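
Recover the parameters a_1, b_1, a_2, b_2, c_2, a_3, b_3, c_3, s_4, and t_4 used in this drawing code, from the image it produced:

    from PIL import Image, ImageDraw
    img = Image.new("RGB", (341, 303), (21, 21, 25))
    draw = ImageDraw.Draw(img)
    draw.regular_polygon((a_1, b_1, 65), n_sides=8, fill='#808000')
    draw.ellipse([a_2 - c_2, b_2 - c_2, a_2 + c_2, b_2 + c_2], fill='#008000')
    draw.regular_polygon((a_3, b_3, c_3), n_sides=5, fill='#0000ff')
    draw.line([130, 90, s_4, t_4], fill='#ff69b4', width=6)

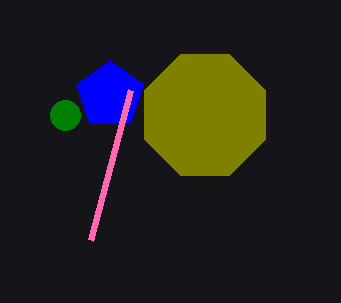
a_1 = 205, b_1 = 115, a_2 = 65, b_2 = 115, c_2 = 15, a_3 = 110, b_3 = 95, c_3 = 35, s_4 = 90, t_4 = 240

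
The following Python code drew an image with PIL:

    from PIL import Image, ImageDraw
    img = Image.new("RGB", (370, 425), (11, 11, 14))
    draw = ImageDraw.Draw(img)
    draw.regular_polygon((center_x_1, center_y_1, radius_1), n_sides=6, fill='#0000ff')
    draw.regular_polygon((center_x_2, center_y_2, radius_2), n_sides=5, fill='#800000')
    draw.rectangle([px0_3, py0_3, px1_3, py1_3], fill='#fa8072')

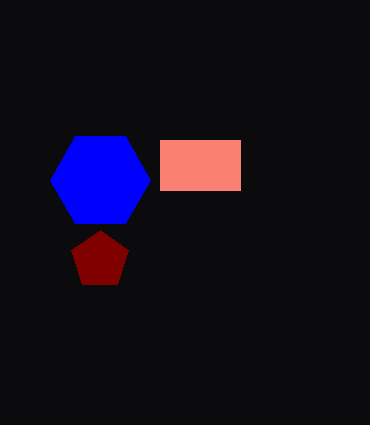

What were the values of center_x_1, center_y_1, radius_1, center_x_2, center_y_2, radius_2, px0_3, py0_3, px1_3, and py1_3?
center_x_1 = 100; center_y_1 = 180; radius_1 = 50; center_x_2 = 100; center_y_2 = 260; radius_2 = 30; px0_3 = 160; py0_3 = 140; px1_3 = 240; py1_3 = 190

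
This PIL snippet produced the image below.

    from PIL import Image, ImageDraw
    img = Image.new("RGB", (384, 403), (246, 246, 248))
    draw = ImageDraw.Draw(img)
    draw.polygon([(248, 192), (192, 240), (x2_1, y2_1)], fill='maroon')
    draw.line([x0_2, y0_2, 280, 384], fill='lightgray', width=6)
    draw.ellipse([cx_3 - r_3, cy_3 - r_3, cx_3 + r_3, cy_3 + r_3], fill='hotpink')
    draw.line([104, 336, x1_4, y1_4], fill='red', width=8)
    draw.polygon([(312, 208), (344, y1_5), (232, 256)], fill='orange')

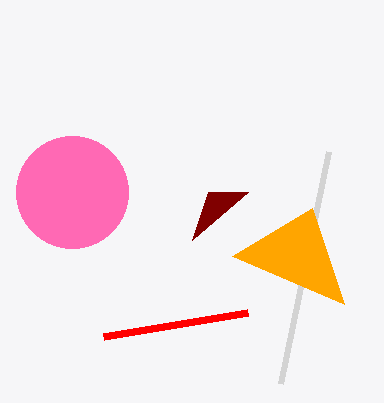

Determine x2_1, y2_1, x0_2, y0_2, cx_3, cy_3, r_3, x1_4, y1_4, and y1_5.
x2_1 = 208
y2_1 = 192
x0_2 = 328
y0_2 = 152
cx_3 = 72
cy_3 = 192
r_3 = 56
x1_4 = 248
y1_4 = 312
y1_5 = 304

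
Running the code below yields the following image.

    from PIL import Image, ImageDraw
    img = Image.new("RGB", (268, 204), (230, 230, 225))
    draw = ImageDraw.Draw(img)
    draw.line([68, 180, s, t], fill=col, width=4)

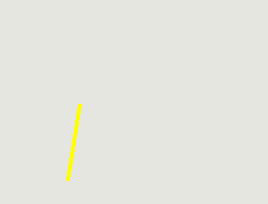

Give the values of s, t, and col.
s = 80
t = 104
col = 'yellow'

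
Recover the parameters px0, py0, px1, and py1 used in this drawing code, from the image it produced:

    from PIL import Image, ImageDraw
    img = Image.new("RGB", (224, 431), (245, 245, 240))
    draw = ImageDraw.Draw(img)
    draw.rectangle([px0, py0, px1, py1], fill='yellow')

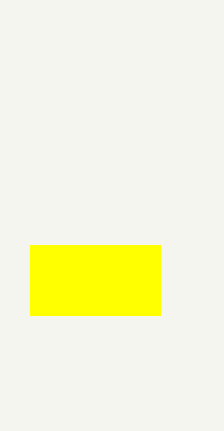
px0 = 30
py0 = 245
px1 = 160
py1 = 315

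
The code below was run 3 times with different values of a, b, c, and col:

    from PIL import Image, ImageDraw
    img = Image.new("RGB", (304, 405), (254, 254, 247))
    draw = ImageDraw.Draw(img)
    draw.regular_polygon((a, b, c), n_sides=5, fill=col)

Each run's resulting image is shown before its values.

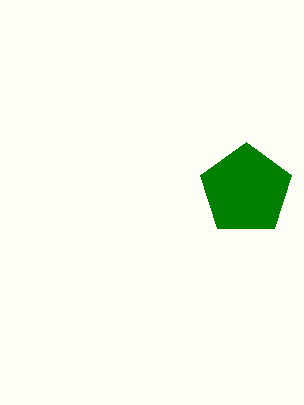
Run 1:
a = 246; b = 190; c = 48; col = 'green'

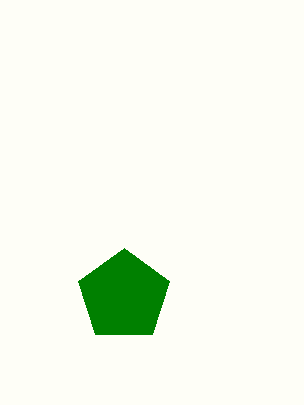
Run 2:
a = 124, b = 296, c = 48, col = 'green'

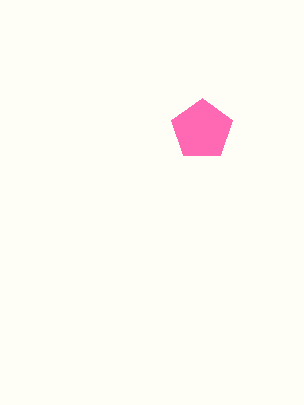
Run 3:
a = 202, b = 130, c = 32, col = 'hotpink'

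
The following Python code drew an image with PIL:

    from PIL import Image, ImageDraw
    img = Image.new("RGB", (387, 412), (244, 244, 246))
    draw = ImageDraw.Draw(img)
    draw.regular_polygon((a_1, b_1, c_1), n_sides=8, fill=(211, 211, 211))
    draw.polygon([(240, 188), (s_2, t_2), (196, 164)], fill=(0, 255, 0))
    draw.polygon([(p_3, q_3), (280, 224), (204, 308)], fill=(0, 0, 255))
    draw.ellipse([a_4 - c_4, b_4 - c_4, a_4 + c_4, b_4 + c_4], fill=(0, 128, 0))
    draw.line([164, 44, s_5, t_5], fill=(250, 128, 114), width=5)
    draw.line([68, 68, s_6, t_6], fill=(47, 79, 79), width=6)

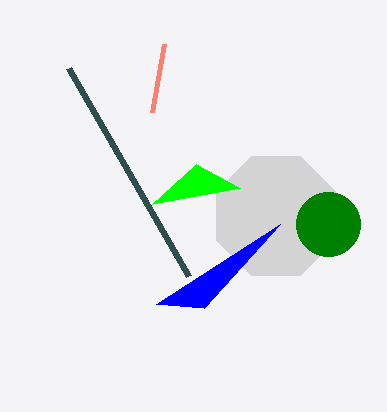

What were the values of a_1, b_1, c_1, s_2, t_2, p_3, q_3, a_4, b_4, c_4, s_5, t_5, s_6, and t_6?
a_1 = 276, b_1 = 216, c_1 = 64, s_2 = 152, t_2 = 204, p_3 = 156, q_3 = 304, a_4 = 328, b_4 = 224, c_4 = 32, s_5 = 152, t_5 = 112, s_6 = 188, t_6 = 276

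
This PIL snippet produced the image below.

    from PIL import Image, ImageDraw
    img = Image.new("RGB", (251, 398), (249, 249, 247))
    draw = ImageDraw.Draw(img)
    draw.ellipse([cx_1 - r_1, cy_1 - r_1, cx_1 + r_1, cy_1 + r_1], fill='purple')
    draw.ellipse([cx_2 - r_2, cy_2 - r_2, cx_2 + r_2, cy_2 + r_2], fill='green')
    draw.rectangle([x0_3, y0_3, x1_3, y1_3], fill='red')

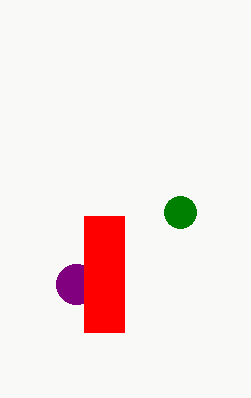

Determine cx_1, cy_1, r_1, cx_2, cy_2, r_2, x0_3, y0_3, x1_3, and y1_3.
cx_1 = 76; cy_1 = 284; r_1 = 20; cx_2 = 180; cy_2 = 212; r_2 = 16; x0_3 = 84; y0_3 = 216; x1_3 = 124; y1_3 = 332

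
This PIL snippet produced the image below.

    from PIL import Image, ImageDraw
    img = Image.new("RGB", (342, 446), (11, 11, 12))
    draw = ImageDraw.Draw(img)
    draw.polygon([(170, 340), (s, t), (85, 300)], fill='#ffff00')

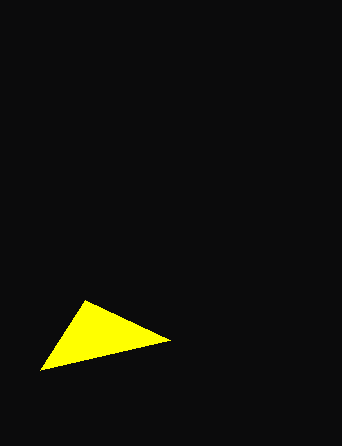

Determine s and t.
s = 40
t = 370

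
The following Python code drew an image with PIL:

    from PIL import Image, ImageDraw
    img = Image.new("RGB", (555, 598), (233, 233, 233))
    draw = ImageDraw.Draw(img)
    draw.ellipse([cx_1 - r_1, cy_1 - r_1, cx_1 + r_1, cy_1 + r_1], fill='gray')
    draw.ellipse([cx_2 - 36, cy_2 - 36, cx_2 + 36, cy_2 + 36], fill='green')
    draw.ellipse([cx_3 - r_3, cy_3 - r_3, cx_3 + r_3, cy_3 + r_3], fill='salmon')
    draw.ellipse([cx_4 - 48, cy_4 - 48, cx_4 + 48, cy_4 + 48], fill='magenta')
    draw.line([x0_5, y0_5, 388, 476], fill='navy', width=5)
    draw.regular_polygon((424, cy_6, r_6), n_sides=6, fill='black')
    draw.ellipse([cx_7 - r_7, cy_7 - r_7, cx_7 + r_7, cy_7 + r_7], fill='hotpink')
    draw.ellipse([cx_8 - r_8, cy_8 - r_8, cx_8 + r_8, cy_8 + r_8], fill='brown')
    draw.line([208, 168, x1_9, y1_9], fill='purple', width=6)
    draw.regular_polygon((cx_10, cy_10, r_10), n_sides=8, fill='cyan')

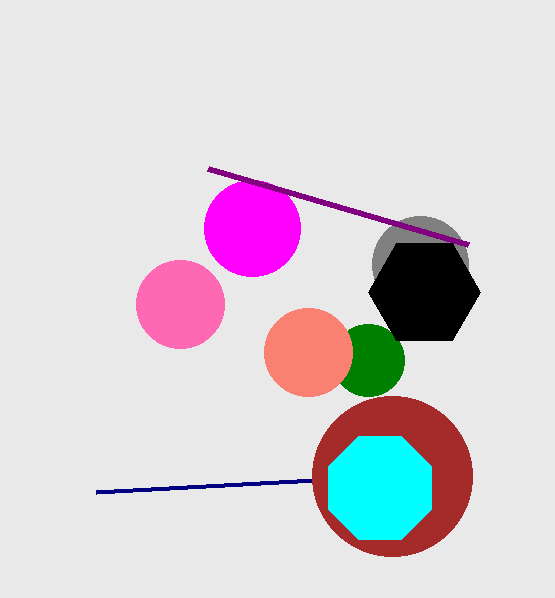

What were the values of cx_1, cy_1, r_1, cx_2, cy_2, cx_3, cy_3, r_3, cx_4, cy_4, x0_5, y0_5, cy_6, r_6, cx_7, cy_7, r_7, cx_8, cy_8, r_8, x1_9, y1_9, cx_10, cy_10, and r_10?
cx_1 = 420
cy_1 = 264
r_1 = 48
cx_2 = 368
cy_2 = 360
cx_3 = 308
cy_3 = 352
r_3 = 44
cx_4 = 252
cy_4 = 228
x0_5 = 96
y0_5 = 492
cy_6 = 292
r_6 = 56
cx_7 = 180
cy_7 = 304
r_7 = 44
cx_8 = 392
cy_8 = 476
r_8 = 80
x1_9 = 468
y1_9 = 244
cx_10 = 380
cy_10 = 488
r_10 = 56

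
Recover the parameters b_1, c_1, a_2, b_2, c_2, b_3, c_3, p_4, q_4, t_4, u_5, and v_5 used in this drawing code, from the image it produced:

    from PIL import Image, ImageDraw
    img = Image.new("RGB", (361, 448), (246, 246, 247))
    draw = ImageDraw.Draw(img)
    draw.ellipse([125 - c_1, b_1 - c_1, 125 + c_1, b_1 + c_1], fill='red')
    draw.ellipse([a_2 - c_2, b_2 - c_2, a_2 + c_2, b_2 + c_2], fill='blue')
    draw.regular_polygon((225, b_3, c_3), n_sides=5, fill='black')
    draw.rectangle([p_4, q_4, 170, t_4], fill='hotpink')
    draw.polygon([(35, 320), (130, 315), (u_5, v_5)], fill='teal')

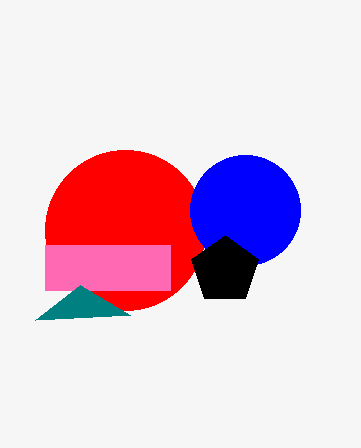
b_1 = 230
c_1 = 80
a_2 = 245
b_2 = 210
c_2 = 55
b_3 = 270
c_3 = 35
p_4 = 45
q_4 = 245
t_4 = 290
u_5 = 80
v_5 = 285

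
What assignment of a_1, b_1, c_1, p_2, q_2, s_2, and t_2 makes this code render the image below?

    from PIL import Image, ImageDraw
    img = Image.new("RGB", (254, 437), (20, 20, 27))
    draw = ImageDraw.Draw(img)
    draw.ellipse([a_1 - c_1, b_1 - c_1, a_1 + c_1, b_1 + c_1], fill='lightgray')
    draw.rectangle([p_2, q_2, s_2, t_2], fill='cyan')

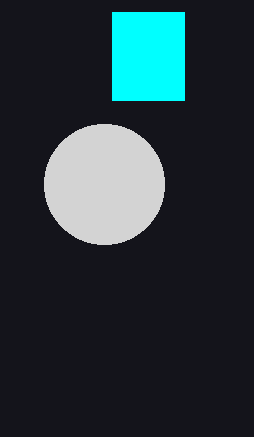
a_1 = 104, b_1 = 184, c_1 = 60, p_2 = 112, q_2 = 12, s_2 = 184, t_2 = 100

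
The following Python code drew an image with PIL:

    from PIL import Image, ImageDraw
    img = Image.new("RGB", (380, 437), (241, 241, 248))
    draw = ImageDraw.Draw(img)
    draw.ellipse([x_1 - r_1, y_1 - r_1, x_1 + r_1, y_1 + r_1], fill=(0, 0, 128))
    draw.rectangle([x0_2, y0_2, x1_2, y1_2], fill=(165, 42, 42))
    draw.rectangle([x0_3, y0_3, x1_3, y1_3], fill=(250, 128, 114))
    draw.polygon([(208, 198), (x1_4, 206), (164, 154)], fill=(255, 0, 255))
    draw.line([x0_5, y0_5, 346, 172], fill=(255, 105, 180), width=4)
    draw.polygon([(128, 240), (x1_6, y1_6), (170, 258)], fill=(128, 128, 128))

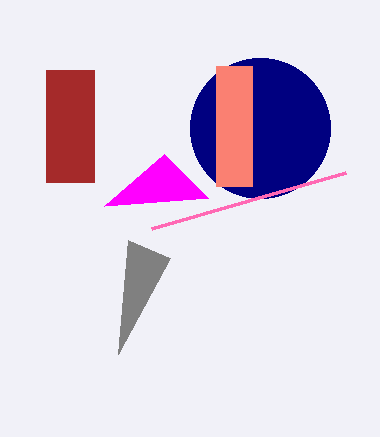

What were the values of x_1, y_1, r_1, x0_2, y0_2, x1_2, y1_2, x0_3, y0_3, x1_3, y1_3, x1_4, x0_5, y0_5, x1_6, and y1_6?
x_1 = 260, y_1 = 128, r_1 = 70, x0_2 = 46, y0_2 = 70, x1_2 = 94, y1_2 = 182, x0_3 = 216, y0_3 = 66, x1_3 = 252, y1_3 = 186, x1_4 = 104, x0_5 = 152, y0_5 = 228, x1_6 = 118, y1_6 = 354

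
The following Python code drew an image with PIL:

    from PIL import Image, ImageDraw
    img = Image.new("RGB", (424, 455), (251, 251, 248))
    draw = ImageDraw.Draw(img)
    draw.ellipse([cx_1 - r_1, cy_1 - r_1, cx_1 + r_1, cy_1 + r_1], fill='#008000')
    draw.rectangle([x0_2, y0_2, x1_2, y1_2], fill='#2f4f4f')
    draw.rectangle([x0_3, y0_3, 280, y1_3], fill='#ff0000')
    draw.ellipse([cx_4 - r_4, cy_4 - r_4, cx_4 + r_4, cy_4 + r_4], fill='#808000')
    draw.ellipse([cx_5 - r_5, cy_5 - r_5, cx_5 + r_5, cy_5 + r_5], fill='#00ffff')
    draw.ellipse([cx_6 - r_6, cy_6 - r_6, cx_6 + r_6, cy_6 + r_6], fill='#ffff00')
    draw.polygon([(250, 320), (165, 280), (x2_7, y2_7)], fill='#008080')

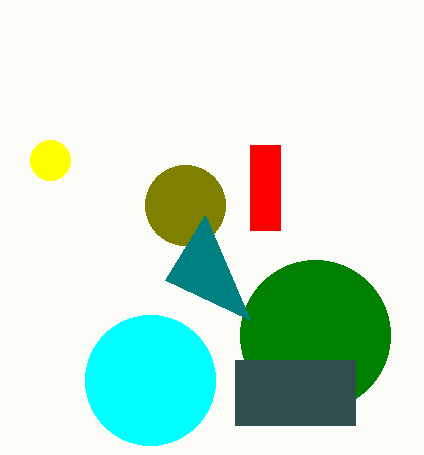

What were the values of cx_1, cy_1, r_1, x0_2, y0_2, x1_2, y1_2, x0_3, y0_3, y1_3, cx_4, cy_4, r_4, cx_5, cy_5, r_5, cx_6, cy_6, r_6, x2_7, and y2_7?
cx_1 = 315
cy_1 = 335
r_1 = 75
x0_2 = 235
y0_2 = 360
x1_2 = 355
y1_2 = 425
x0_3 = 250
y0_3 = 145
y1_3 = 230
cx_4 = 185
cy_4 = 205
r_4 = 40
cx_5 = 150
cy_5 = 380
r_5 = 65
cx_6 = 50
cy_6 = 160
r_6 = 20
x2_7 = 205
y2_7 = 215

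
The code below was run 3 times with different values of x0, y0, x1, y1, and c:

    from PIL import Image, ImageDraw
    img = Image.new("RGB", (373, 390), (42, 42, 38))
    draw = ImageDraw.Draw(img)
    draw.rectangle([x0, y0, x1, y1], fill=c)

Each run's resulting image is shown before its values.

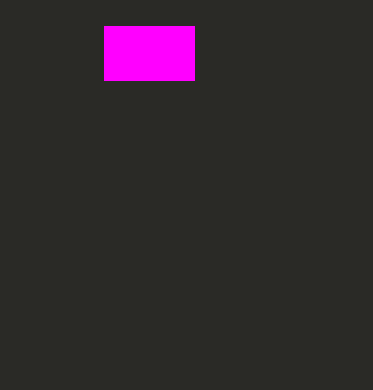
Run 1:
x0 = 104
y0 = 26
x1 = 194
y1 = 80
c = 'magenta'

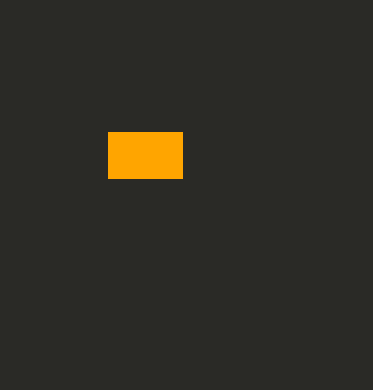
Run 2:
x0 = 108
y0 = 132
x1 = 182
y1 = 178
c = 'orange'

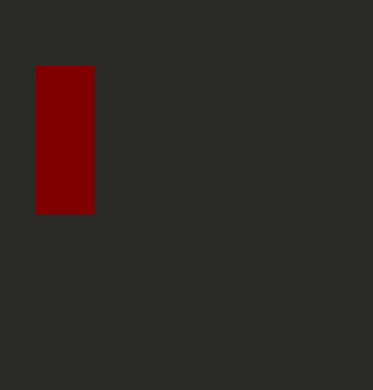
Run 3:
x0 = 36; y0 = 66; x1 = 94; y1 = 214; c = 'maroon'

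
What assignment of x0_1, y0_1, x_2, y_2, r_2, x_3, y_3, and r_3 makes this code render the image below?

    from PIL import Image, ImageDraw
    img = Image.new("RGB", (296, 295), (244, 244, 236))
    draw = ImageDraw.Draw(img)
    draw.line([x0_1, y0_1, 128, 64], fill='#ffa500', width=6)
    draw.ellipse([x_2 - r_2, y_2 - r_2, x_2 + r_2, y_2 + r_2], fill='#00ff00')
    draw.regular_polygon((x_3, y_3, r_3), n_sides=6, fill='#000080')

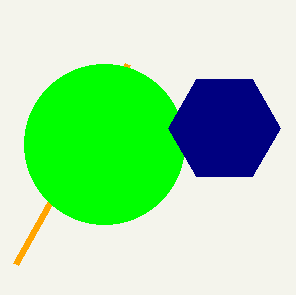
x0_1 = 16, y0_1 = 264, x_2 = 104, y_2 = 144, r_2 = 80, x_3 = 224, y_3 = 128, r_3 = 56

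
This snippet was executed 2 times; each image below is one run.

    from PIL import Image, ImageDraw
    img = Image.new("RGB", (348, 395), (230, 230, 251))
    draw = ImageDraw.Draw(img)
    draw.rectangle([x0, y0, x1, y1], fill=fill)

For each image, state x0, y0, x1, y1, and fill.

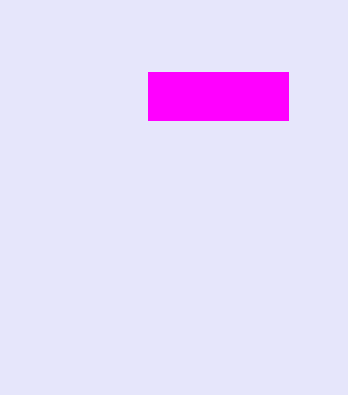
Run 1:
x0 = 148, y0 = 72, x1 = 288, y1 = 120, fill = 'magenta'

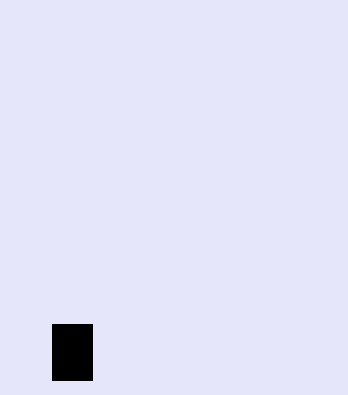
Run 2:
x0 = 52, y0 = 324, x1 = 92, y1 = 380, fill = 'black'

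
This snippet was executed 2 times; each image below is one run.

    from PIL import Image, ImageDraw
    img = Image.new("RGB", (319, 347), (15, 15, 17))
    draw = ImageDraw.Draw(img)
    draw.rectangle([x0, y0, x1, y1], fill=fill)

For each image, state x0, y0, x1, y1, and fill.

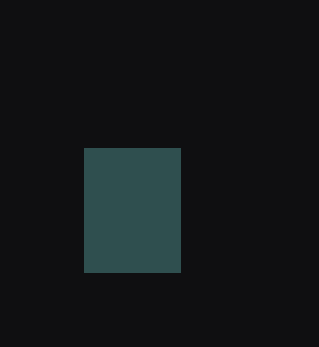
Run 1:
x0 = 84
y0 = 148
x1 = 180
y1 = 272
fill = 'darkslategray'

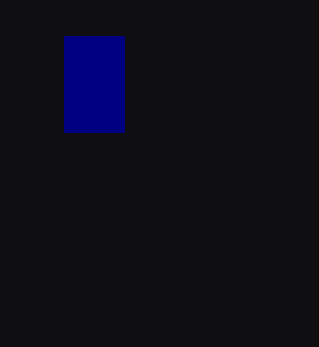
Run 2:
x0 = 64; y0 = 36; x1 = 124; y1 = 132; fill = 'navy'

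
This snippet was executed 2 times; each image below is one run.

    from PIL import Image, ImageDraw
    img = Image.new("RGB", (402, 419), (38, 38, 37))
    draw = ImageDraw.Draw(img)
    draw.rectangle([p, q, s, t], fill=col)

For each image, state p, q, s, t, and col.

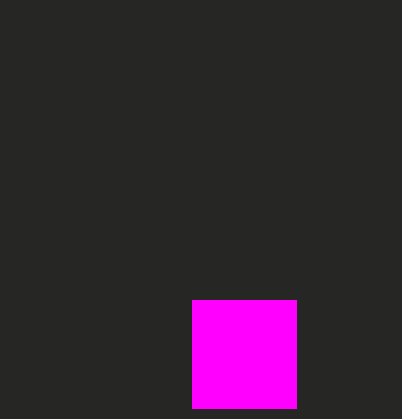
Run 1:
p = 192
q = 300
s = 296
t = 408
col = 'magenta'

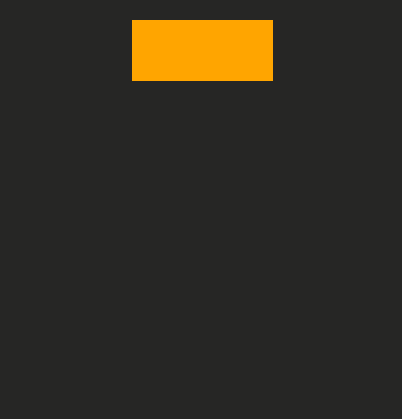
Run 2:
p = 132, q = 20, s = 272, t = 80, col = 'orange'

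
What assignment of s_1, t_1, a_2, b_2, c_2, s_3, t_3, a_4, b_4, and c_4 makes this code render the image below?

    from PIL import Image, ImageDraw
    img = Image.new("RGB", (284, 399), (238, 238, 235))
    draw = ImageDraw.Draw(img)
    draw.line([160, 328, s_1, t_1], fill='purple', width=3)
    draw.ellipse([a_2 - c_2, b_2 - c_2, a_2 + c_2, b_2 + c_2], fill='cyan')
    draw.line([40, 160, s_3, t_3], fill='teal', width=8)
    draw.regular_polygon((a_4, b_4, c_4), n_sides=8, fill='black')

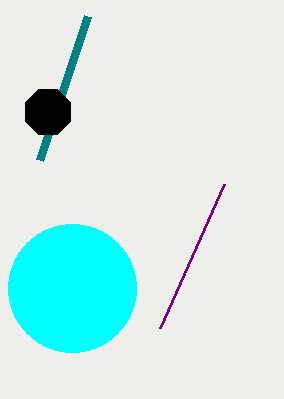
s_1 = 224, t_1 = 184, a_2 = 72, b_2 = 288, c_2 = 64, s_3 = 88, t_3 = 16, a_4 = 48, b_4 = 112, c_4 = 24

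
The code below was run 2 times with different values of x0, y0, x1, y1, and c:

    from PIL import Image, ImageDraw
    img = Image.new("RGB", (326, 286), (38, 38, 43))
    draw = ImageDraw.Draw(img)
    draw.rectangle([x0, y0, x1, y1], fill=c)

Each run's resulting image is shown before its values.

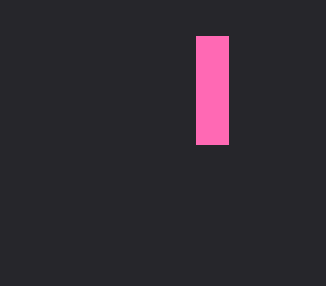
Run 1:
x0 = 196, y0 = 36, x1 = 228, y1 = 144, c = 'hotpink'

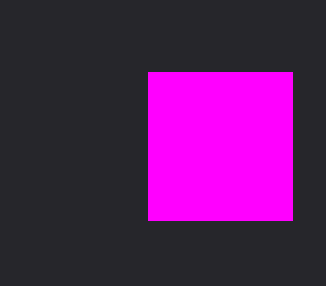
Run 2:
x0 = 148; y0 = 72; x1 = 292; y1 = 220; c = 'magenta'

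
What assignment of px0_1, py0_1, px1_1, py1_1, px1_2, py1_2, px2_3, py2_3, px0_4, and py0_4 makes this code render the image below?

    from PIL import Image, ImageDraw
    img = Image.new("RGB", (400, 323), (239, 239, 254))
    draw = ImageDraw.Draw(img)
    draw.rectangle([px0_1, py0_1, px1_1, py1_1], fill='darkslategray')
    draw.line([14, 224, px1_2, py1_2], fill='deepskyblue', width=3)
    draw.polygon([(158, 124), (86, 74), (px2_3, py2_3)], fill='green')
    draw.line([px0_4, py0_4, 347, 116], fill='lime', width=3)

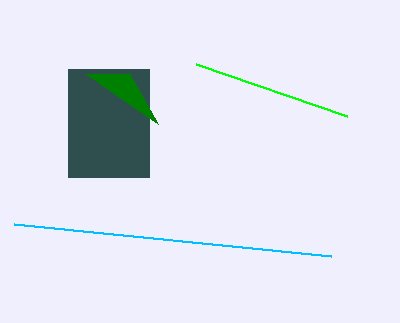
px0_1 = 68; py0_1 = 69; px1_1 = 149; py1_1 = 177; px1_2 = 331; py1_2 = 256; px2_3 = 129; py2_3 = 73; px0_4 = 196; py0_4 = 64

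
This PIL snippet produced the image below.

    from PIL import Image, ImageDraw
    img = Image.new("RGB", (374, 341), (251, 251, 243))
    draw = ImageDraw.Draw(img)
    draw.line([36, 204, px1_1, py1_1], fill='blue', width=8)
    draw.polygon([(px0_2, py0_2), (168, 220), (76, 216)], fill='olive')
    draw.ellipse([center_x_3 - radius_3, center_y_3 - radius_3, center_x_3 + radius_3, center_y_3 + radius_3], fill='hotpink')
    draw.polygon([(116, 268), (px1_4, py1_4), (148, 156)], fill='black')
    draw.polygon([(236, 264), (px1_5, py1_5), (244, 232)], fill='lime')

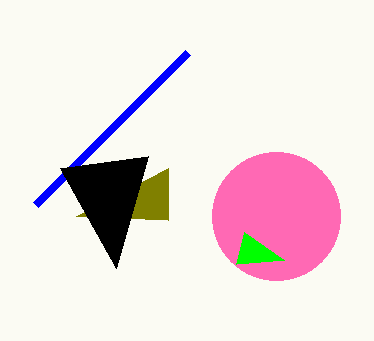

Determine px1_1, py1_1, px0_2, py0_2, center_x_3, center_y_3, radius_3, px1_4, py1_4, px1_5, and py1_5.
px1_1 = 188
py1_1 = 52
px0_2 = 168
py0_2 = 168
center_x_3 = 276
center_y_3 = 216
radius_3 = 64
px1_4 = 60
py1_4 = 168
px1_5 = 284
py1_5 = 260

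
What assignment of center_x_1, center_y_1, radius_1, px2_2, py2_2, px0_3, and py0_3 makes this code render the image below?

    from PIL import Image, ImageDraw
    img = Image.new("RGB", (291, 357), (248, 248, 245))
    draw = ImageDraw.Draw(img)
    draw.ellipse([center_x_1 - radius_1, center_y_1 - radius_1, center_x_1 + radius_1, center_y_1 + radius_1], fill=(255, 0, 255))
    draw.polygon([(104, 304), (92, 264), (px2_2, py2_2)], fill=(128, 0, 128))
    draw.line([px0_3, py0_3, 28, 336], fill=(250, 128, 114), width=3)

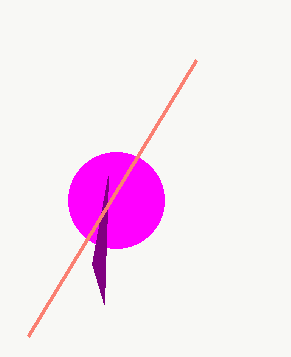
center_x_1 = 116; center_y_1 = 200; radius_1 = 48; px2_2 = 108; py2_2 = 176; px0_3 = 196; py0_3 = 60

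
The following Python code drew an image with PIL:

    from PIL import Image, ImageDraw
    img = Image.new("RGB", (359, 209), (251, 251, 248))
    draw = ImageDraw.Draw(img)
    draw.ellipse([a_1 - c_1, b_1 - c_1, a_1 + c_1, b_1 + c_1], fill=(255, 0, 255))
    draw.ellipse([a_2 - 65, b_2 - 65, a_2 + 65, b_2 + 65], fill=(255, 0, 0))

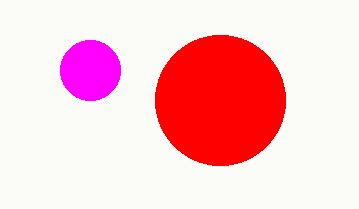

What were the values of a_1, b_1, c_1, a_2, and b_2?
a_1 = 90, b_1 = 70, c_1 = 30, a_2 = 220, b_2 = 100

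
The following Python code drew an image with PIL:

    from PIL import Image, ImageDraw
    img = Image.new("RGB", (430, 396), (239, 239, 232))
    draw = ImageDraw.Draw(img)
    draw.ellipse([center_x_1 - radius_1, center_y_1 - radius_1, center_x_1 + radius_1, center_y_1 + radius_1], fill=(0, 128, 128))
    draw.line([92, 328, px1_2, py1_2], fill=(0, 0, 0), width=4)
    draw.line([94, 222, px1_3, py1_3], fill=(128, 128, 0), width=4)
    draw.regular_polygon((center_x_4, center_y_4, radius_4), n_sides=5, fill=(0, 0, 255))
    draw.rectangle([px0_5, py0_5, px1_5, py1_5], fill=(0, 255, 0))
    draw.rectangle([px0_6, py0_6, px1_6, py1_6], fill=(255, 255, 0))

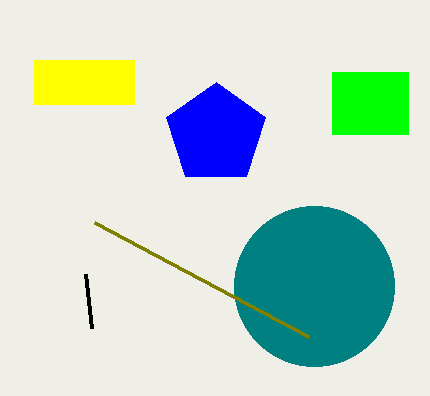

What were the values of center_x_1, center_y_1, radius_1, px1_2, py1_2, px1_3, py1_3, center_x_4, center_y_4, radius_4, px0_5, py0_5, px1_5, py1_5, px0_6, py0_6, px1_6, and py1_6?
center_x_1 = 314, center_y_1 = 286, radius_1 = 80, px1_2 = 86, py1_2 = 274, px1_3 = 308, py1_3 = 336, center_x_4 = 216, center_y_4 = 134, radius_4 = 52, px0_5 = 332, py0_5 = 72, px1_5 = 408, py1_5 = 134, px0_6 = 34, py0_6 = 60, px1_6 = 134, py1_6 = 104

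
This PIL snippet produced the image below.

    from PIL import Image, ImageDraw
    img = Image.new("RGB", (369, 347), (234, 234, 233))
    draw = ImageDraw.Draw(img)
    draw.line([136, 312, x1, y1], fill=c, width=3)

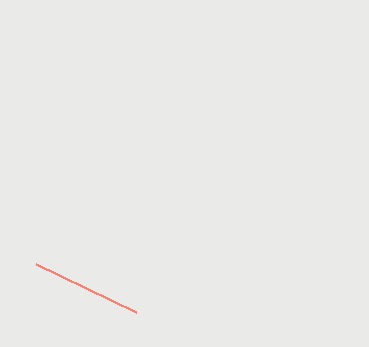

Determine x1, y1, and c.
x1 = 36, y1 = 264, c = 'salmon'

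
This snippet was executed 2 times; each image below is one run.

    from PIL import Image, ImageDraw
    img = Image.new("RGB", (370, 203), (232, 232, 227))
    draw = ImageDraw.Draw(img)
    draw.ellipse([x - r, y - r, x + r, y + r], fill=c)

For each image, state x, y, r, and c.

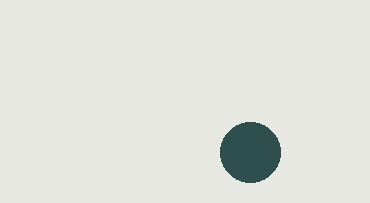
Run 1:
x = 250; y = 152; r = 30; c = 'darkslategray'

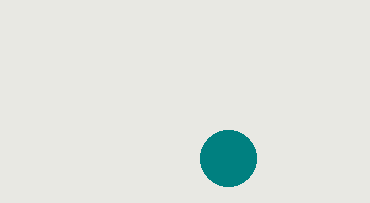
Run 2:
x = 228; y = 158; r = 28; c = 'teal'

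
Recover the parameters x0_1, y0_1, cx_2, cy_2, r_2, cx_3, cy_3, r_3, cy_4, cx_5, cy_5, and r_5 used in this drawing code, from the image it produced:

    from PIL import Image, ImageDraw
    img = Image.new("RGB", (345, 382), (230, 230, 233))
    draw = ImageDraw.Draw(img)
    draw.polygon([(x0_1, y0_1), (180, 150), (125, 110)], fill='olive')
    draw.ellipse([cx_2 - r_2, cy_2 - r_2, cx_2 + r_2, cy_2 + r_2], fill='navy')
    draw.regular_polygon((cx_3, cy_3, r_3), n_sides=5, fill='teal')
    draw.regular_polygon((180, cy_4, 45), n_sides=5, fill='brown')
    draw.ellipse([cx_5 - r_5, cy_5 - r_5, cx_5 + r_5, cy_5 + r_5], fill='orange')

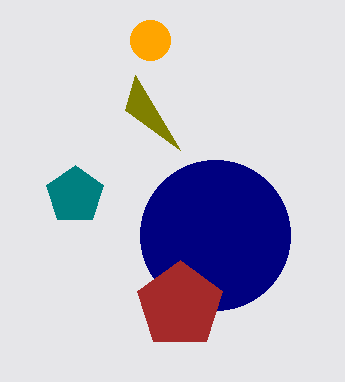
x0_1 = 135; y0_1 = 75; cx_2 = 215; cy_2 = 235; r_2 = 75; cx_3 = 75; cy_3 = 195; r_3 = 30; cy_4 = 305; cx_5 = 150; cy_5 = 40; r_5 = 20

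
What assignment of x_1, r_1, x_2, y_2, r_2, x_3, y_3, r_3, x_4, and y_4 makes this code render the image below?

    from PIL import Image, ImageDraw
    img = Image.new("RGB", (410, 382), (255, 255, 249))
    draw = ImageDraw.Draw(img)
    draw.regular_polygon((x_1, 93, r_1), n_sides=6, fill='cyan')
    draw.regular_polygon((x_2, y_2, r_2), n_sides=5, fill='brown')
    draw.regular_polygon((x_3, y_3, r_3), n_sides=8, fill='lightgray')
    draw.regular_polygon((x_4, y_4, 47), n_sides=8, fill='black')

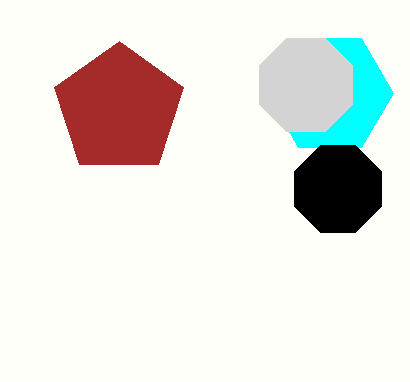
x_1 = 330, r_1 = 63, x_2 = 119, y_2 = 109, r_2 = 68, x_3 = 306, y_3 = 85, r_3 = 50, x_4 = 338, y_4 = 189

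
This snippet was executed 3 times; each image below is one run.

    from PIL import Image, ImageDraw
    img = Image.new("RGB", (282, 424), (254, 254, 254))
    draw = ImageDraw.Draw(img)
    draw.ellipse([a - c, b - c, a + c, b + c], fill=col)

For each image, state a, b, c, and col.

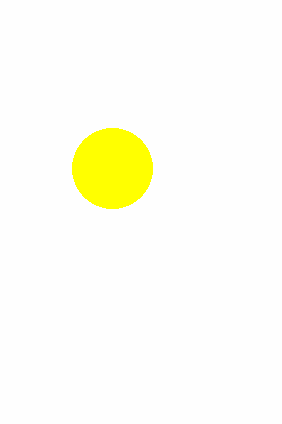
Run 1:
a = 112; b = 168; c = 40; col = 'yellow'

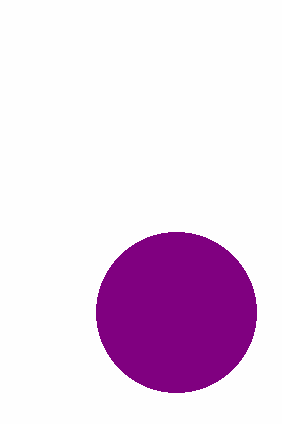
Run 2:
a = 176; b = 312; c = 80; col = 'purple'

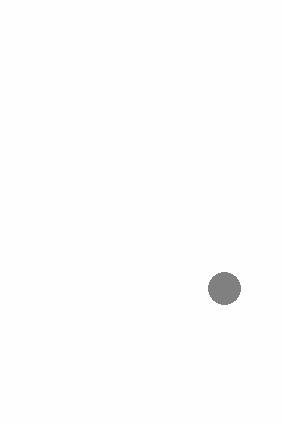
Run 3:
a = 224; b = 288; c = 16; col = 'gray'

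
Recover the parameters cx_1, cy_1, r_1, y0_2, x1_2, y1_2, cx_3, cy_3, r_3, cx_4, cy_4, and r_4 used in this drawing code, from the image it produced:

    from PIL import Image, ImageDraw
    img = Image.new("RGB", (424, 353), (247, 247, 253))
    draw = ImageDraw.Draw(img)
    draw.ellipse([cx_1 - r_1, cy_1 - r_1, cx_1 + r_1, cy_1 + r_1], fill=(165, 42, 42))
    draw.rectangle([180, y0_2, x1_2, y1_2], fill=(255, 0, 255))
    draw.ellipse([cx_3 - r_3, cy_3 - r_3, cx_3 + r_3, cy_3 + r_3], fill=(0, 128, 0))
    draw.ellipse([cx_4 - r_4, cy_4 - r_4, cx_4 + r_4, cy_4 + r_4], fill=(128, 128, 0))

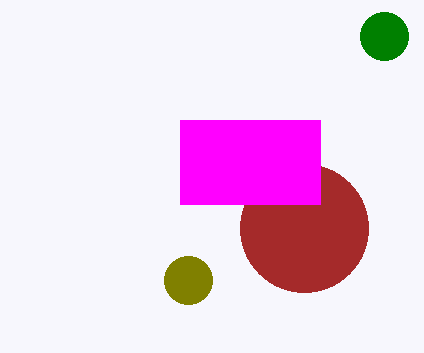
cx_1 = 304
cy_1 = 228
r_1 = 64
y0_2 = 120
x1_2 = 320
y1_2 = 204
cx_3 = 384
cy_3 = 36
r_3 = 24
cx_4 = 188
cy_4 = 280
r_4 = 24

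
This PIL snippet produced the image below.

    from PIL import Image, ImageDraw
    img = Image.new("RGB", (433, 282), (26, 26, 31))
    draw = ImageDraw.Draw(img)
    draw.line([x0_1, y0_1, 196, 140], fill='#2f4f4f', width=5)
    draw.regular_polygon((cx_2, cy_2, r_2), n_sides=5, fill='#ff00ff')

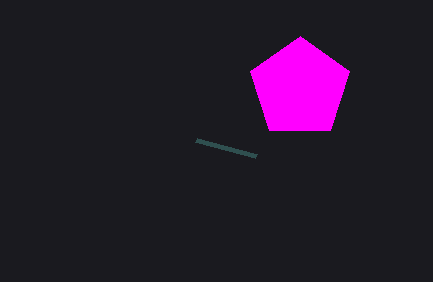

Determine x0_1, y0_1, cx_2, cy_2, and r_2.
x0_1 = 256; y0_1 = 156; cx_2 = 300; cy_2 = 88; r_2 = 52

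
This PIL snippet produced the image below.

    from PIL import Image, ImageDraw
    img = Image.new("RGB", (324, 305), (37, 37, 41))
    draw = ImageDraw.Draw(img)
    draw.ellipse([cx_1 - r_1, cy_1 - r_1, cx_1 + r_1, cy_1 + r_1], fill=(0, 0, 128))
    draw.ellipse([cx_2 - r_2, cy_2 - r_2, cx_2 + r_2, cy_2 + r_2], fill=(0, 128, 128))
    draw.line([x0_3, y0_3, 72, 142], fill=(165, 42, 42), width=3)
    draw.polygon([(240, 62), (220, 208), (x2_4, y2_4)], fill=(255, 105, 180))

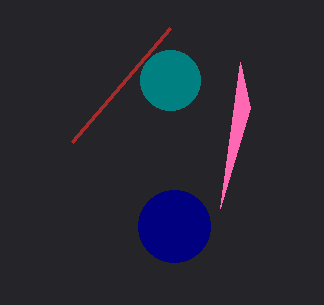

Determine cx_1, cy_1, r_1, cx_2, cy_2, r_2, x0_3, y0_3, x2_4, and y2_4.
cx_1 = 174, cy_1 = 226, r_1 = 36, cx_2 = 170, cy_2 = 80, r_2 = 30, x0_3 = 170, y0_3 = 28, x2_4 = 250, y2_4 = 108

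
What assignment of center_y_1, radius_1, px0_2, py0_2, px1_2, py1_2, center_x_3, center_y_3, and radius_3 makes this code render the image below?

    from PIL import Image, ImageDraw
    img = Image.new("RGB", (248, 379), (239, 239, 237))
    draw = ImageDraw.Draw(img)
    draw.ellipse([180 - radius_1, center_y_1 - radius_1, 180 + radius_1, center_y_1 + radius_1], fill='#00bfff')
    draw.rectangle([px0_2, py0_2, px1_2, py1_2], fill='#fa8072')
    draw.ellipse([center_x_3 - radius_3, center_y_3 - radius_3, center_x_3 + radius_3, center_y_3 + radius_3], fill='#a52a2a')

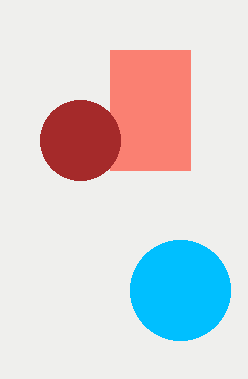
center_y_1 = 290
radius_1 = 50
px0_2 = 110
py0_2 = 50
px1_2 = 190
py1_2 = 170
center_x_3 = 80
center_y_3 = 140
radius_3 = 40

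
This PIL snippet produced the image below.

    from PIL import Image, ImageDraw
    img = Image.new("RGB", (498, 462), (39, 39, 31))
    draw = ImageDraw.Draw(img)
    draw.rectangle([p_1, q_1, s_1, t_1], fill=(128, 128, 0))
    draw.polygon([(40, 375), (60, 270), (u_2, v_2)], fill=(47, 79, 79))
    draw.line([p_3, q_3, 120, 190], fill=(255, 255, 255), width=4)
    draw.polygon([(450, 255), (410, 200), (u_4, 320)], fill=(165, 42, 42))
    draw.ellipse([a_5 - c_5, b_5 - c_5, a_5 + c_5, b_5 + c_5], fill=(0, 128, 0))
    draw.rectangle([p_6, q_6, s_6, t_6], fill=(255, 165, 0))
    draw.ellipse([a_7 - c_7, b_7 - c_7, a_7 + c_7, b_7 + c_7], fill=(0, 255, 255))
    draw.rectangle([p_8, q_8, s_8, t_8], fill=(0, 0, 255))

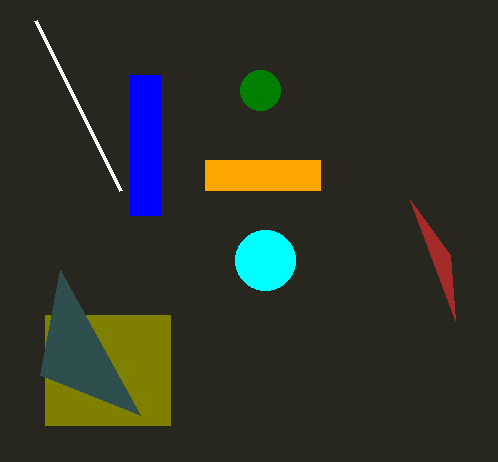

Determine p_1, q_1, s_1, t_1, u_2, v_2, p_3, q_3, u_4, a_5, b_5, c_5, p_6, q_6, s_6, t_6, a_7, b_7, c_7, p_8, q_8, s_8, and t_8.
p_1 = 45, q_1 = 315, s_1 = 170, t_1 = 425, u_2 = 140, v_2 = 415, p_3 = 35, q_3 = 20, u_4 = 455, a_5 = 260, b_5 = 90, c_5 = 20, p_6 = 205, q_6 = 160, s_6 = 320, t_6 = 190, a_7 = 265, b_7 = 260, c_7 = 30, p_8 = 130, q_8 = 75, s_8 = 160, t_8 = 215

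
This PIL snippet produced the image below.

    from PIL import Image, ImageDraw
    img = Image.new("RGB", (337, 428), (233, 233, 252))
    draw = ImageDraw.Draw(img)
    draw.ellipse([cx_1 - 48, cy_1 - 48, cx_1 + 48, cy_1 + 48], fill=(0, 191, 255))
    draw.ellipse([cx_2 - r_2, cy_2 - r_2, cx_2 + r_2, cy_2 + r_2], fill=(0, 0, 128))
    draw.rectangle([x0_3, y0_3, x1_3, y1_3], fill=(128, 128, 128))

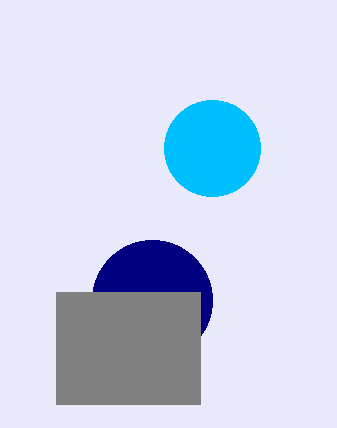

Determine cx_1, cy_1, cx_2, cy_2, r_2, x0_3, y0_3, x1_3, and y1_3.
cx_1 = 212
cy_1 = 148
cx_2 = 152
cy_2 = 300
r_2 = 60
x0_3 = 56
y0_3 = 292
x1_3 = 200
y1_3 = 404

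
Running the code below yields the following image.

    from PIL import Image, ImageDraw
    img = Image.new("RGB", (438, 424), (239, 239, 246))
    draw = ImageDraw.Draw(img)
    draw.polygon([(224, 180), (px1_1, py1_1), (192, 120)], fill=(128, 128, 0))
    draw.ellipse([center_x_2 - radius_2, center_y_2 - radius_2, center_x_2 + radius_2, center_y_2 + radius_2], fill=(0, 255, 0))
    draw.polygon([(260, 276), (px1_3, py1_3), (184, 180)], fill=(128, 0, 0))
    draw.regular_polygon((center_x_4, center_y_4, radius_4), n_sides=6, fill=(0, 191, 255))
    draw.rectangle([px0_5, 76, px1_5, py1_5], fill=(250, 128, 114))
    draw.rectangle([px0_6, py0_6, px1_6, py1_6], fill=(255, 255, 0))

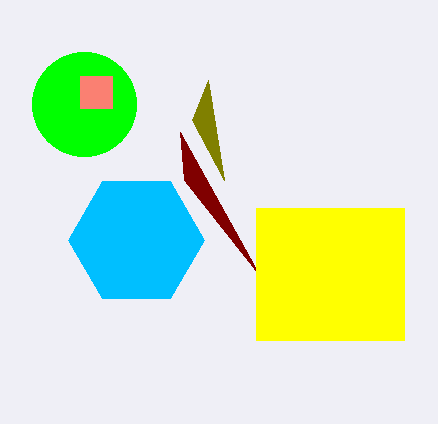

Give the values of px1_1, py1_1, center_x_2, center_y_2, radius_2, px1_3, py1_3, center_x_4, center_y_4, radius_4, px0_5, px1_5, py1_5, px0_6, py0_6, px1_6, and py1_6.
px1_1 = 208, py1_1 = 80, center_x_2 = 84, center_y_2 = 104, radius_2 = 52, px1_3 = 180, py1_3 = 132, center_x_4 = 136, center_y_4 = 240, radius_4 = 68, px0_5 = 80, px1_5 = 112, py1_5 = 108, px0_6 = 256, py0_6 = 208, px1_6 = 404, py1_6 = 340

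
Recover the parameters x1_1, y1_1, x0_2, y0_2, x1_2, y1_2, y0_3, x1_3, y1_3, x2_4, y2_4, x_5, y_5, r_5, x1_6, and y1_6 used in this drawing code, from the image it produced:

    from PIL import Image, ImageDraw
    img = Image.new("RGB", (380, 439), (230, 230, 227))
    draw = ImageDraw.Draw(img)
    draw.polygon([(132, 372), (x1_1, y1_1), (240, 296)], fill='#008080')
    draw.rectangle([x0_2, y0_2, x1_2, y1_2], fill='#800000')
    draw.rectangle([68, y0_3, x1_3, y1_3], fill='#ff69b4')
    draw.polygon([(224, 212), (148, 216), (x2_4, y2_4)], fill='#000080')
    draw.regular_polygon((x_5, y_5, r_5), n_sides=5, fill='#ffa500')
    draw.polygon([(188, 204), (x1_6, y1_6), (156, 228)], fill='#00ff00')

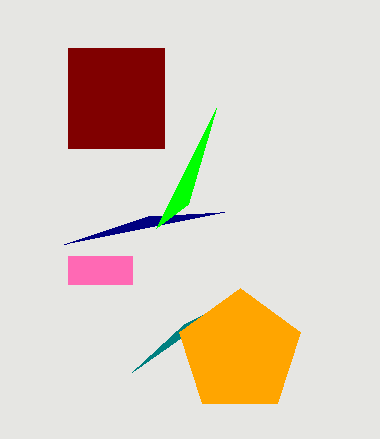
x1_1 = 184; y1_1 = 324; x0_2 = 68; y0_2 = 48; x1_2 = 164; y1_2 = 148; y0_3 = 256; x1_3 = 132; y1_3 = 284; x2_4 = 64; y2_4 = 244; x_5 = 240; y_5 = 352; r_5 = 64; x1_6 = 216; y1_6 = 108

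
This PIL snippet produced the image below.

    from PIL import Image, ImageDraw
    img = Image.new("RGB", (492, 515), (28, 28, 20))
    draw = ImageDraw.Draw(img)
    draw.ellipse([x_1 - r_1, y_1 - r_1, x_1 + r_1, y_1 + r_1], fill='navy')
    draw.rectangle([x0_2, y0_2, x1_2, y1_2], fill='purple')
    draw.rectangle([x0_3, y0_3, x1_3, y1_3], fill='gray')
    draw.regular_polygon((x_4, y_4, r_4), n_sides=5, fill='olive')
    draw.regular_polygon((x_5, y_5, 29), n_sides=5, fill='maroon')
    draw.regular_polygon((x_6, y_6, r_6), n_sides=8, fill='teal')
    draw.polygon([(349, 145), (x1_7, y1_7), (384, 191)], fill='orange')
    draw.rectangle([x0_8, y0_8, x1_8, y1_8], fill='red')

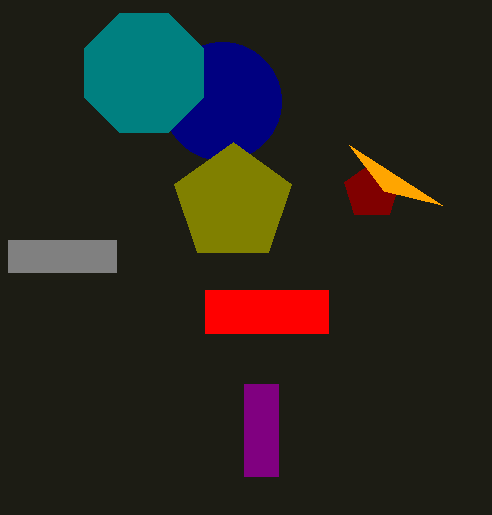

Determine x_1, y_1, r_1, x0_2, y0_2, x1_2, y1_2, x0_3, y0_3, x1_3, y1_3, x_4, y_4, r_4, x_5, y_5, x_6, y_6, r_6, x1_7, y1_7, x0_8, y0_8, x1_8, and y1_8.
x_1 = 222
y_1 = 101
r_1 = 59
x0_2 = 244
y0_2 = 384
x1_2 = 278
y1_2 = 476
x0_3 = 8
y0_3 = 240
x1_3 = 116
y1_3 = 272
x_4 = 233
y_4 = 203
r_4 = 61
x_5 = 372
y_5 = 191
x_6 = 144
y_6 = 73
r_6 = 64
x1_7 = 442
y1_7 = 205
x0_8 = 205
y0_8 = 290
x1_8 = 328
y1_8 = 333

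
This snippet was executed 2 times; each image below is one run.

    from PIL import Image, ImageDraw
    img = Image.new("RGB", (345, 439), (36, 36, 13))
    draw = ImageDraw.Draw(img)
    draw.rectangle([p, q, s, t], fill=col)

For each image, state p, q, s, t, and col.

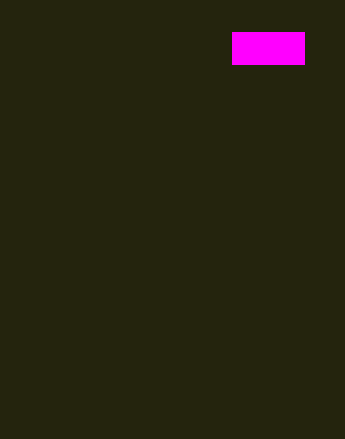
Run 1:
p = 232; q = 32; s = 304; t = 64; col = 'magenta'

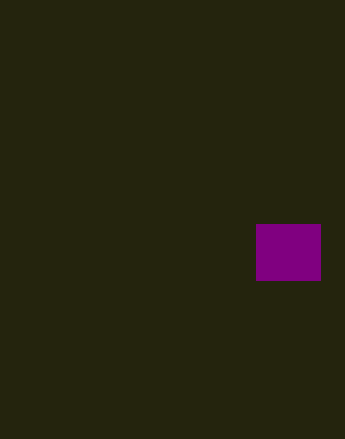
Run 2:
p = 256
q = 224
s = 320
t = 280
col = 'purple'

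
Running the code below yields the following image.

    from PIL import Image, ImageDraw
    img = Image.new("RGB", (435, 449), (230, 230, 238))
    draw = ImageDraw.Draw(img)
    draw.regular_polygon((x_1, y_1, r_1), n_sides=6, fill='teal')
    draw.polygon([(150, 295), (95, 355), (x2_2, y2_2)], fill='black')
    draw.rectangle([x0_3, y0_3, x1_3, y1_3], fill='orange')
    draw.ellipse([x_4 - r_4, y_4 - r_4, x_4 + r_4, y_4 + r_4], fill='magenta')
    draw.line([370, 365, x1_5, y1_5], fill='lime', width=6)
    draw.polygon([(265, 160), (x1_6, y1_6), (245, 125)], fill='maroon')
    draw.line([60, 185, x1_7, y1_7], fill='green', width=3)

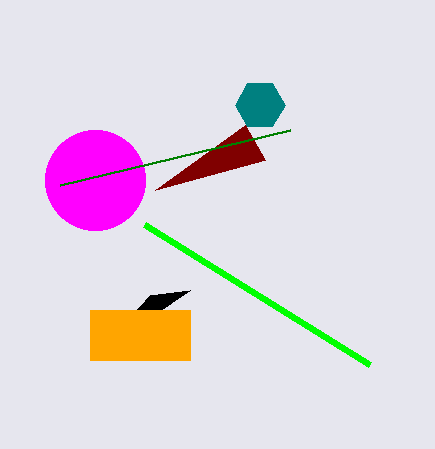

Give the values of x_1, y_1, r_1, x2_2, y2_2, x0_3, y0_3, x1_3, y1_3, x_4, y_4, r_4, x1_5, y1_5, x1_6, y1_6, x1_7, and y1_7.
x_1 = 260, y_1 = 105, r_1 = 25, x2_2 = 190, y2_2 = 290, x0_3 = 90, y0_3 = 310, x1_3 = 190, y1_3 = 360, x_4 = 95, y_4 = 180, r_4 = 50, x1_5 = 145, y1_5 = 225, x1_6 = 155, y1_6 = 190, x1_7 = 290, y1_7 = 130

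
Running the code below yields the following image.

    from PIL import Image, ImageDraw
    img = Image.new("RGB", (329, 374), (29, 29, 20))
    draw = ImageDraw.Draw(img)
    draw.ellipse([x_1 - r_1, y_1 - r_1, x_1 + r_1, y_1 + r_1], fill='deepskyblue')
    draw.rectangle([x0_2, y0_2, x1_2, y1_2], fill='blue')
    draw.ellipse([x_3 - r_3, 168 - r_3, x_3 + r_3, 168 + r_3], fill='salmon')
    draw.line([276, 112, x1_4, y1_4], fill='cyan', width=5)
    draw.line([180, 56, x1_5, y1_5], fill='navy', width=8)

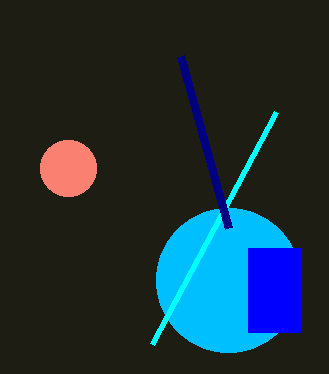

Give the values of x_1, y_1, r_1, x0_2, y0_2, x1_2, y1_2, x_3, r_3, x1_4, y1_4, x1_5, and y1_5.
x_1 = 228, y_1 = 280, r_1 = 72, x0_2 = 248, y0_2 = 248, x1_2 = 300, y1_2 = 332, x_3 = 68, r_3 = 28, x1_4 = 152, y1_4 = 344, x1_5 = 228, y1_5 = 228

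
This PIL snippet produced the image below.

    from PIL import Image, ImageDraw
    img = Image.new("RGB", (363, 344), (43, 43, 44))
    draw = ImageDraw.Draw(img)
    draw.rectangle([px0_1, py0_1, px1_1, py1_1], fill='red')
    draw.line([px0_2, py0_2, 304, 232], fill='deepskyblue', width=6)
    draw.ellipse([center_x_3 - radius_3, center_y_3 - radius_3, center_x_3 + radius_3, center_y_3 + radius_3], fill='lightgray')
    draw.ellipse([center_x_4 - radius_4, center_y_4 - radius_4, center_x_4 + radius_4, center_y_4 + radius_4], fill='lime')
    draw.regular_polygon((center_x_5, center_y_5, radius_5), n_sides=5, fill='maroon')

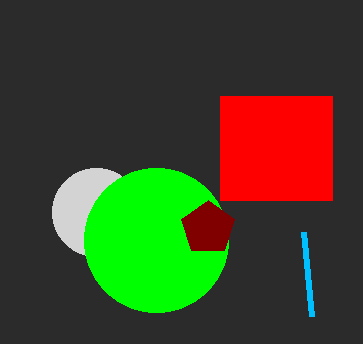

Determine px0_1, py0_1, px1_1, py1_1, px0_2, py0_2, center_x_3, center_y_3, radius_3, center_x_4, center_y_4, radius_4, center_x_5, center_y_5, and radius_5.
px0_1 = 220
py0_1 = 96
px1_1 = 332
py1_1 = 200
px0_2 = 312
py0_2 = 316
center_x_3 = 96
center_y_3 = 212
radius_3 = 44
center_x_4 = 156
center_y_4 = 240
radius_4 = 72
center_x_5 = 208
center_y_5 = 228
radius_5 = 28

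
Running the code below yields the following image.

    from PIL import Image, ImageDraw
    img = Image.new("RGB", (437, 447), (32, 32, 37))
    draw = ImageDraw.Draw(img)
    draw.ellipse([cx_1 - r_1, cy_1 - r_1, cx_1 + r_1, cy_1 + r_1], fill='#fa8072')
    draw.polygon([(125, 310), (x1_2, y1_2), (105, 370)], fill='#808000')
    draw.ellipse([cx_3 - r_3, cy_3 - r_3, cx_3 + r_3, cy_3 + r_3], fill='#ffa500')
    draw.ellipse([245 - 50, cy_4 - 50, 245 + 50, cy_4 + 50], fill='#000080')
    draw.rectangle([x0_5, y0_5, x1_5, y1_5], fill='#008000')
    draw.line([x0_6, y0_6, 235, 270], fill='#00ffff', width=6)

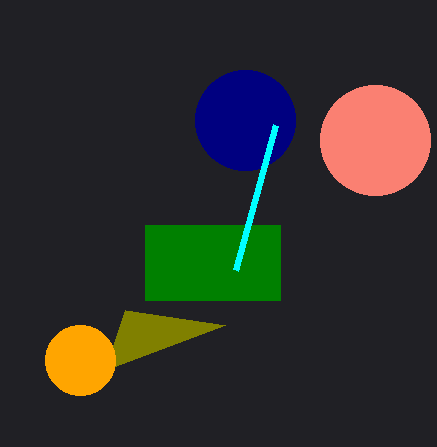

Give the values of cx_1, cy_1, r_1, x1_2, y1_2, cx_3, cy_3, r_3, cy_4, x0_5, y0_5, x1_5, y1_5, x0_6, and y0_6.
cx_1 = 375; cy_1 = 140; r_1 = 55; x1_2 = 225; y1_2 = 325; cx_3 = 80; cy_3 = 360; r_3 = 35; cy_4 = 120; x0_5 = 145; y0_5 = 225; x1_5 = 280; y1_5 = 300; x0_6 = 275; y0_6 = 125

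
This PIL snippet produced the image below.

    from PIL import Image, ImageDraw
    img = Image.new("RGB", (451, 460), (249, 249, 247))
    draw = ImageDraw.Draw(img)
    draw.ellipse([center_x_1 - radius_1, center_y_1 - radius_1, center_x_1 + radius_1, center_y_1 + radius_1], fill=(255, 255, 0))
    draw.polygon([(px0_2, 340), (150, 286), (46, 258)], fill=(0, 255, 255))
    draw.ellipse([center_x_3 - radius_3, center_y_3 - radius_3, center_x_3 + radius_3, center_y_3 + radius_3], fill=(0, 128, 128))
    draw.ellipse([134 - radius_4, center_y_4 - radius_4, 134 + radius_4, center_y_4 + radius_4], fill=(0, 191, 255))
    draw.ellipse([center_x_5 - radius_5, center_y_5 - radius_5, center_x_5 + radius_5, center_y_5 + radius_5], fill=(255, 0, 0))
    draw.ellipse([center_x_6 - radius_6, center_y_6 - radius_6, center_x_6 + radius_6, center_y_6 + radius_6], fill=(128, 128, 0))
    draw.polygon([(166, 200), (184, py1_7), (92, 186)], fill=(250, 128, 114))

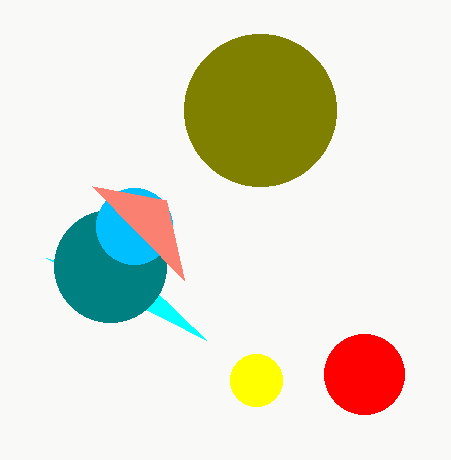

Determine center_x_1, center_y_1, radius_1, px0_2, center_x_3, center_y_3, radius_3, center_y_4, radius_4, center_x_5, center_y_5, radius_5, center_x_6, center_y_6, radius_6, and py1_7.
center_x_1 = 256, center_y_1 = 380, radius_1 = 26, px0_2 = 206, center_x_3 = 110, center_y_3 = 266, radius_3 = 56, center_y_4 = 226, radius_4 = 38, center_x_5 = 364, center_y_5 = 374, radius_5 = 40, center_x_6 = 260, center_y_6 = 110, radius_6 = 76, py1_7 = 280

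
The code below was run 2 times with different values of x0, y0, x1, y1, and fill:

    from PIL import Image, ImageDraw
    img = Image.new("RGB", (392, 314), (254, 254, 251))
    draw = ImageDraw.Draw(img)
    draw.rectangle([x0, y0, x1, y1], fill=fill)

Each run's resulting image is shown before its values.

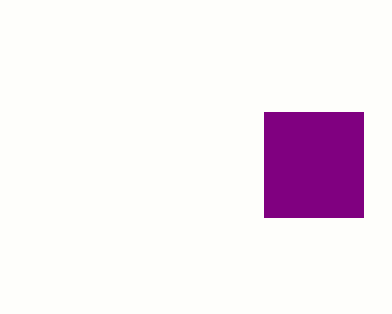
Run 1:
x0 = 264
y0 = 112
x1 = 363
y1 = 217
fill = 'purple'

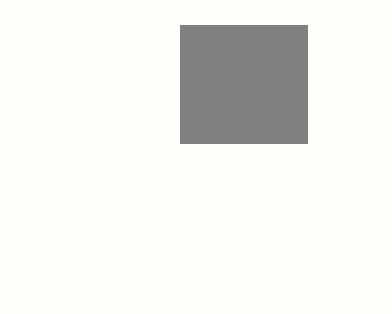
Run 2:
x0 = 180; y0 = 25; x1 = 307; y1 = 143; fill = 'gray'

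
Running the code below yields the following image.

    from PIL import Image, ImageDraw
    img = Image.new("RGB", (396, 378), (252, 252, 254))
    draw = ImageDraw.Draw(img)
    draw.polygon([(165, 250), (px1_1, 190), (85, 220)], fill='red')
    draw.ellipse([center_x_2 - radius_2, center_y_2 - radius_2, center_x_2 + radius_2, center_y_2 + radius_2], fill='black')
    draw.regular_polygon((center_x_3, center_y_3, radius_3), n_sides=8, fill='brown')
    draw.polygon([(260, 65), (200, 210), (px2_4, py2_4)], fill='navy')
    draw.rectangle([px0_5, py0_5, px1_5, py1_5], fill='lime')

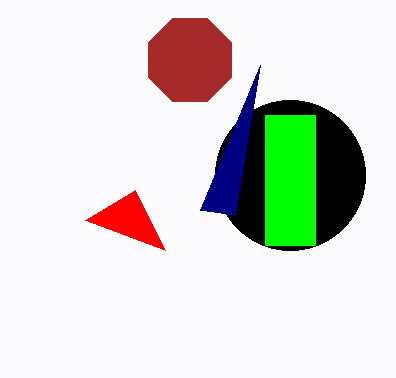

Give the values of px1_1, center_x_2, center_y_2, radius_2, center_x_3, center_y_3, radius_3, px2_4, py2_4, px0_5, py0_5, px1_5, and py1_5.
px1_1 = 135, center_x_2 = 290, center_y_2 = 175, radius_2 = 75, center_x_3 = 190, center_y_3 = 60, radius_3 = 45, px2_4 = 235, py2_4 = 215, px0_5 = 265, py0_5 = 115, px1_5 = 315, py1_5 = 245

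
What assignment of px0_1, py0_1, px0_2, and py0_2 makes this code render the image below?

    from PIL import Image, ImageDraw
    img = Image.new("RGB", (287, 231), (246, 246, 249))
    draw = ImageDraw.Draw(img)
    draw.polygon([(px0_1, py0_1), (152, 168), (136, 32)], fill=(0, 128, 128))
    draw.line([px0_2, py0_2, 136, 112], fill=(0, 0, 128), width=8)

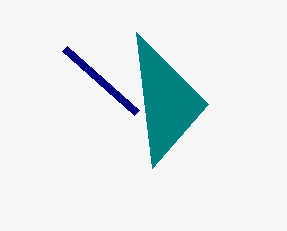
px0_1 = 208
py0_1 = 104
px0_2 = 64
py0_2 = 48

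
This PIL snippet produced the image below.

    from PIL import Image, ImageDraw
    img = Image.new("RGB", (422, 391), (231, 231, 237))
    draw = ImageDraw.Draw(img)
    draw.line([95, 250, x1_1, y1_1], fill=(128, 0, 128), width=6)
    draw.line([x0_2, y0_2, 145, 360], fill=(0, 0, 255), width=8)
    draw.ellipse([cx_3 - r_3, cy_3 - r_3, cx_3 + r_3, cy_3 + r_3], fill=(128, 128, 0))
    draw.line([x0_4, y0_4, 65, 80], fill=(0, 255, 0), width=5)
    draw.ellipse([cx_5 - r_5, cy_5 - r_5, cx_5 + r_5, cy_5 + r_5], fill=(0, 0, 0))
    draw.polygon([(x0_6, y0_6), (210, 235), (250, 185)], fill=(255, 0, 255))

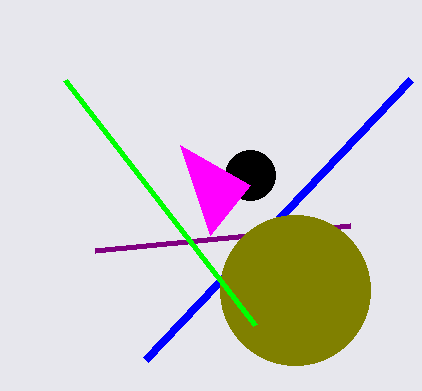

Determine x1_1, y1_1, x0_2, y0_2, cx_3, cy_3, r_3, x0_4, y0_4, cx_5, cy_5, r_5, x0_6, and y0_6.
x1_1 = 350
y1_1 = 225
x0_2 = 410
y0_2 = 80
cx_3 = 295
cy_3 = 290
r_3 = 75
x0_4 = 255
y0_4 = 325
cx_5 = 250
cy_5 = 175
r_5 = 25
x0_6 = 180
y0_6 = 145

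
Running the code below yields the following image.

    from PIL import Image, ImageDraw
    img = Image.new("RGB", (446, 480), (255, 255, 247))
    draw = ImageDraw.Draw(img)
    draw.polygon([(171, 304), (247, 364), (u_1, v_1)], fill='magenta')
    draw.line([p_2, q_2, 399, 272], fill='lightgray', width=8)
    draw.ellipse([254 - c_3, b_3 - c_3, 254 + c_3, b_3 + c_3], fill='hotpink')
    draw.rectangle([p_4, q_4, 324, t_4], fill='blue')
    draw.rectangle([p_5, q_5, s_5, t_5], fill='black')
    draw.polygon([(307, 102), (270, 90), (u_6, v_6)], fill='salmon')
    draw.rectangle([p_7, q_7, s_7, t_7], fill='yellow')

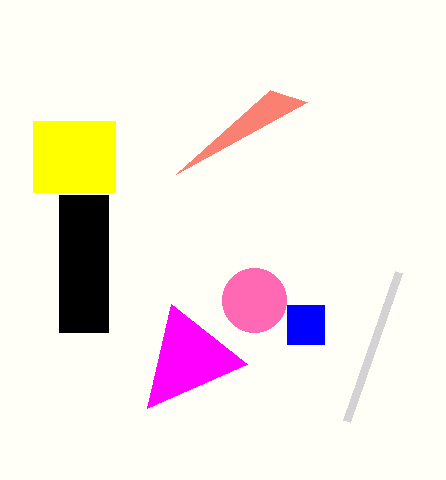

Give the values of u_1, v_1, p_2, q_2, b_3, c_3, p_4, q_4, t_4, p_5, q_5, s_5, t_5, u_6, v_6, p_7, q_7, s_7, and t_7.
u_1 = 147; v_1 = 408; p_2 = 347; q_2 = 421; b_3 = 300; c_3 = 32; p_4 = 287; q_4 = 305; t_4 = 344; p_5 = 59; q_5 = 195; s_5 = 108; t_5 = 332; u_6 = 176; v_6 = 174; p_7 = 33; q_7 = 121; s_7 = 115; t_7 = 192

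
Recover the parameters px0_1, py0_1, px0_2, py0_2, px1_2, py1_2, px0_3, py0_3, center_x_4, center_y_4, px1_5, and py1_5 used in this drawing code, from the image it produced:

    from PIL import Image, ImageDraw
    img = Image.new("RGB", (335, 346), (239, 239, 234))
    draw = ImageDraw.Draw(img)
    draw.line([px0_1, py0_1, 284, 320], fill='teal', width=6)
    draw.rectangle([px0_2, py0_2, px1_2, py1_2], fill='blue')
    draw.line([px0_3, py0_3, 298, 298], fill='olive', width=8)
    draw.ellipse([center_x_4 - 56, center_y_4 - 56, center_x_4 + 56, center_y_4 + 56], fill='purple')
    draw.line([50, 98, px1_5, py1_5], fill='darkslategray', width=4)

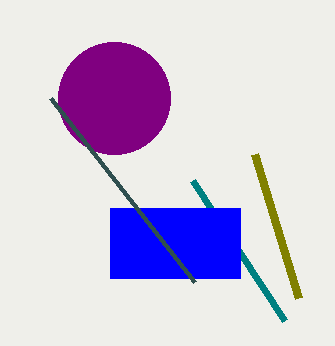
px0_1 = 192; py0_1 = 180; px0_2 = 110; py0_2 = 208; px1_2 = 240; py1_2 = 278; px0_3 = 254; py0_3 = 154; center_x_4 = 114; center_y_4 = 98; px1_5 = 194; py1_5 = 282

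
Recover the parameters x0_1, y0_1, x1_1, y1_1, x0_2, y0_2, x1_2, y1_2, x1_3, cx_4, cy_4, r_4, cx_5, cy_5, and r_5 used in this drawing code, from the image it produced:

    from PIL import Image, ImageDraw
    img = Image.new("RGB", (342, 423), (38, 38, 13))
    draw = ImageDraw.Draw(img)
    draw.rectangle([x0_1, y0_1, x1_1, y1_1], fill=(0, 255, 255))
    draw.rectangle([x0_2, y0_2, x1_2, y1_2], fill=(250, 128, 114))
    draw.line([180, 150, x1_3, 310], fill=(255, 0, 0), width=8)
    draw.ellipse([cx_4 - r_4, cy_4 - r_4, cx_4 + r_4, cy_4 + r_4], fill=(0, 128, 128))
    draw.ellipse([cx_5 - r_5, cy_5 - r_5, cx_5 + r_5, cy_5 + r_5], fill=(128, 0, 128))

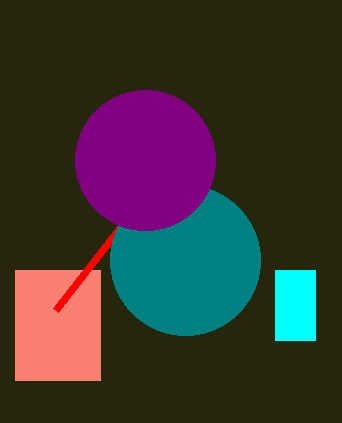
x0_1 = 275
y0_1 = 270
x1_1 = 315
y1_1 = 340
x0_2 = 15
y0_2 = 270
x1_2 = 100
y1_2 = 380
x1_3 = 55
cx_4 = 185
cy_4 = 260
r_4 = 75
cx_5 = 145
cy_5 = 160
r_5 = 70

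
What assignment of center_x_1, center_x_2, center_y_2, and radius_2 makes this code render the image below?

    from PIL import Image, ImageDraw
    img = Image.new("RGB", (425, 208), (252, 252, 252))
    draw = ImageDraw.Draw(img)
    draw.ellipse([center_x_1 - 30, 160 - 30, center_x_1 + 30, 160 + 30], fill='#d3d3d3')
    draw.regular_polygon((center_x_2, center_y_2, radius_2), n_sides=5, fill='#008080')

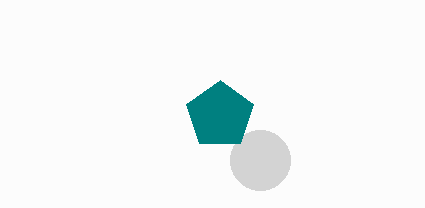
center_x_1 = 260; center_x_2 = 220; center_y_2 = 115; radius_2 = 35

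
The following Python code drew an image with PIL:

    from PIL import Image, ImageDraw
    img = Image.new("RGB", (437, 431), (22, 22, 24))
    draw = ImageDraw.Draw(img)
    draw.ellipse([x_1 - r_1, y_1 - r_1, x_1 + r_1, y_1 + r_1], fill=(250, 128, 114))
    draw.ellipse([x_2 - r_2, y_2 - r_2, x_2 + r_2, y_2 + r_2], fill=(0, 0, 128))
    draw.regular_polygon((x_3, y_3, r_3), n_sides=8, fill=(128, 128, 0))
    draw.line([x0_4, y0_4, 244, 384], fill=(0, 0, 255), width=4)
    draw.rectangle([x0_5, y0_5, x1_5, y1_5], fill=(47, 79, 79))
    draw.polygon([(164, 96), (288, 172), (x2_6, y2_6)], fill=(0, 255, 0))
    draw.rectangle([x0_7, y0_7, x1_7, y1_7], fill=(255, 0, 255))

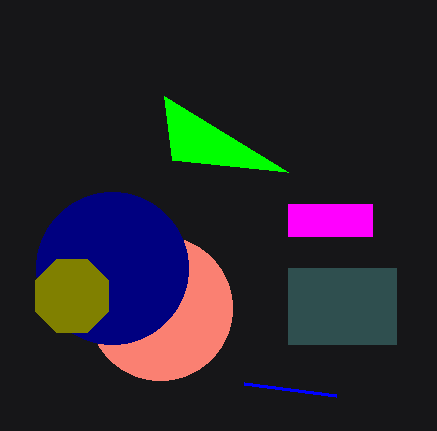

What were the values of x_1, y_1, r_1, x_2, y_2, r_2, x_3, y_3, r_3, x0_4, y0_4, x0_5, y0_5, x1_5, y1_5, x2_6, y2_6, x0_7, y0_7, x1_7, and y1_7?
x_1 = 160; y_1 = 308; r_1 = 72; x_2 = 112; y_2 = 268; r_2 = 76; x_3 = 72; y_3 = 296; r_3 = 40; x0_4 = 336; y0_4 = 396; x0_5 = 288; y0_5 = 268; x1_5 = 396; y1_5 = 344; x2_6 = 172; y2_6 = 160; x0_7 = 288; y0_7 = 204; x1_7 = 372; y1_7 = 236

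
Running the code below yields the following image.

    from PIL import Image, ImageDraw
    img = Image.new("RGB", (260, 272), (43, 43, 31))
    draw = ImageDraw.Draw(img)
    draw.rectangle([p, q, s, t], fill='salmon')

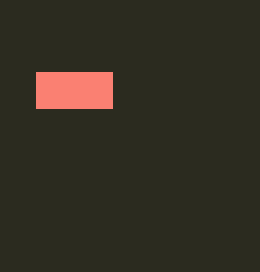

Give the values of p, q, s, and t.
p = 36
q = 72
s = 112
t = 108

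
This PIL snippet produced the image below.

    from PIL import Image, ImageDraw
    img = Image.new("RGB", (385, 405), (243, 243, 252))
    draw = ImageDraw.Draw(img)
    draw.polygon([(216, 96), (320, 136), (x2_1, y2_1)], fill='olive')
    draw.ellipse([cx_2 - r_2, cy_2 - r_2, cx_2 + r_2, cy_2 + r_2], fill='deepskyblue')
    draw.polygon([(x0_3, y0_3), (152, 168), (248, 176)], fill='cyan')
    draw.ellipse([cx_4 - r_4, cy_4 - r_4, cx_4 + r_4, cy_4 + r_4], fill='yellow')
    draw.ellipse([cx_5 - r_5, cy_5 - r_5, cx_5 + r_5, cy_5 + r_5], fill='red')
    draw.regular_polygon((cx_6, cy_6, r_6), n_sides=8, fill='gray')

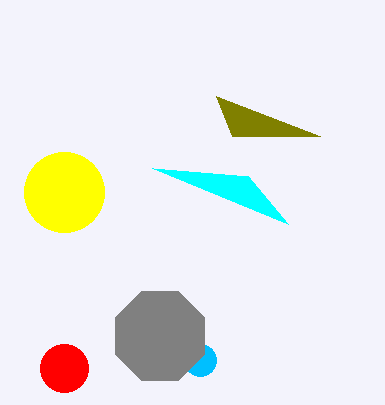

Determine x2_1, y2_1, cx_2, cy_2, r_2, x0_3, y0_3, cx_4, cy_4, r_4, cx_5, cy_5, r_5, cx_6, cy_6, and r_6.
x2_1 = 232; y2_1 = 136; cx_2 = 200; cy_2 = 360; r_2 = 16; x0_3 = 288; y0_3 = 224; cx_4 = 64; cy_4 = 192; r_4 = 40; cx_5 = 64; cy_5 = 368; r_5 = 24; cx_6 = 160; cy_6 = 336; r_6 = 48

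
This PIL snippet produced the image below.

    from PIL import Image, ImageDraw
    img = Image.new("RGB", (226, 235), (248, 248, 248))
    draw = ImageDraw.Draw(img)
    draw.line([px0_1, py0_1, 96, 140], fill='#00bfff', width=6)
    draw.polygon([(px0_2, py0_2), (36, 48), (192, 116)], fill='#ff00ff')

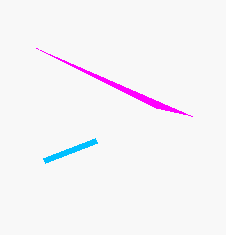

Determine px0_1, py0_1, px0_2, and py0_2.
px0_1 = 44, py0_1 = 160, px0_2 = 156, py0_2 = 108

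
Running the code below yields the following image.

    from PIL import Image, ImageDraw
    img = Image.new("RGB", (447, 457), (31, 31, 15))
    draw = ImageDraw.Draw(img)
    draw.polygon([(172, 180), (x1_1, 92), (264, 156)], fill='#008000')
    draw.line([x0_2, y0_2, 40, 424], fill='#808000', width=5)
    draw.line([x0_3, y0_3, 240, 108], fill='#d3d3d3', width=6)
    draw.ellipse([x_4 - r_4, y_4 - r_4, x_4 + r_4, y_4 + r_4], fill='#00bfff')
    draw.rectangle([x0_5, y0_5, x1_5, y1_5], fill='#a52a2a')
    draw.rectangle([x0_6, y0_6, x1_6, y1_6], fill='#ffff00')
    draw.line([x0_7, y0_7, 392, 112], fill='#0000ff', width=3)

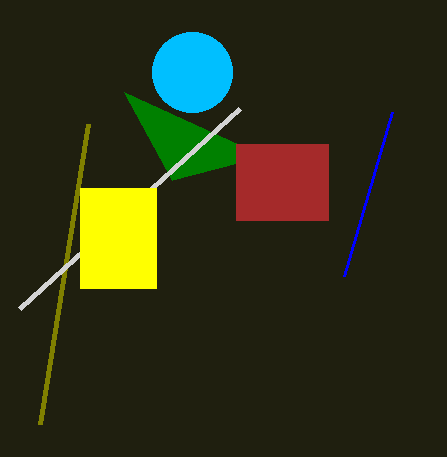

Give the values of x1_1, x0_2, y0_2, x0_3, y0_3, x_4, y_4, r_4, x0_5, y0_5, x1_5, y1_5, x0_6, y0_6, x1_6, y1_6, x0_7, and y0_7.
x1_1 = 124, x0_2 = 88, y0_2 = 124, x0_3 = 20, y0_3 = 308, x_4 = 192, y_4 = 72, r_4 = 40, x0_5 = 236, y0_5 = 144, x1_5 = 328, y1_5 = 220, x0_6 = 80, y0_6 = 188, x1_6 = 156, y1_6 = 288, x0_7 = 344, y0_7 = 276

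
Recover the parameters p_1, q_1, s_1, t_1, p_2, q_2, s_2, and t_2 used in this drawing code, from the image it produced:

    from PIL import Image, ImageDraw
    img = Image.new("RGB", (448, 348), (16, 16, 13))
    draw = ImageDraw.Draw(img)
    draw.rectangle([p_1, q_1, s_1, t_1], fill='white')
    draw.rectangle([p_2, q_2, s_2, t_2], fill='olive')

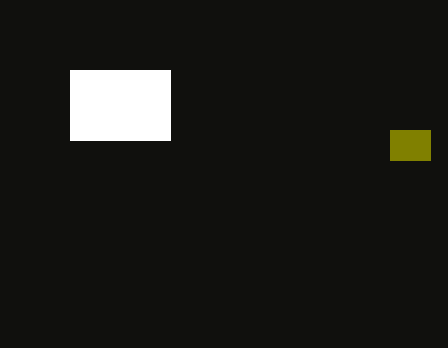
p_1 = 70; q_1 = 70; s_1 = 170; t_1 = 140; p_2 = 390; q_2 = 130; s_2 = 430; t_2 = 160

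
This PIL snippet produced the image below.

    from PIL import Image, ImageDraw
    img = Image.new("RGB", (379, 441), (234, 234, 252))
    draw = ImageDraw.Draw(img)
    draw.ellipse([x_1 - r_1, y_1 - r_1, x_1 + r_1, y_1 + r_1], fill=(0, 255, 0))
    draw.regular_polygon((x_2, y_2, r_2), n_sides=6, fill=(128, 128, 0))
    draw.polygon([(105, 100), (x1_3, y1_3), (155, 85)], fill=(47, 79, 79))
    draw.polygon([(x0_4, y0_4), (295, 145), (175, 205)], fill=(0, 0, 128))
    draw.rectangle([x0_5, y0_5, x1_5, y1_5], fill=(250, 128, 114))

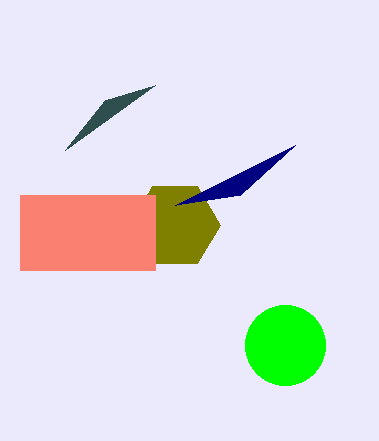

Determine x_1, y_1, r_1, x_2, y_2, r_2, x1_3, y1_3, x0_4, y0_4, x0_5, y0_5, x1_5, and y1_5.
x_1 = 285
y_1 = 345
r_1 = 40
x_2 = 175
y_2 = 225
r_2 = 45
x1_3 = 65
y1_3 = 150
x0_4 = 240
y0_4 = 195
x0_5 = 20
y0_5 = 195
x1_5 = 155
y1_5 = 270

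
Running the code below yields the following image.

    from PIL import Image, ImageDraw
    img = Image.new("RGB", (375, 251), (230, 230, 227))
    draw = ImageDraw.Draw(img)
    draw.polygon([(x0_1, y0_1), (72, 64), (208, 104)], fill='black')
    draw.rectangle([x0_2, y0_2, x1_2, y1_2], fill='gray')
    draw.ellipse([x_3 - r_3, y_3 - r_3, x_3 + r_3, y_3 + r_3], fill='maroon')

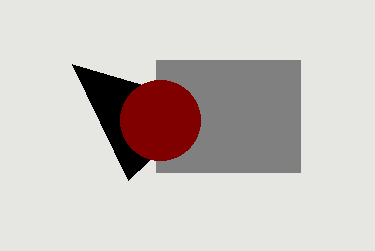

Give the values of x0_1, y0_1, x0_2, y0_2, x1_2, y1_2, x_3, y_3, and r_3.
x0_1 = 128
y0_1 = 180
x0_2 = 156
y0_2 = 60
x1_2 = 300
y1_2 = 172
x_3 = 160
y_3 = 120
r_3 = 40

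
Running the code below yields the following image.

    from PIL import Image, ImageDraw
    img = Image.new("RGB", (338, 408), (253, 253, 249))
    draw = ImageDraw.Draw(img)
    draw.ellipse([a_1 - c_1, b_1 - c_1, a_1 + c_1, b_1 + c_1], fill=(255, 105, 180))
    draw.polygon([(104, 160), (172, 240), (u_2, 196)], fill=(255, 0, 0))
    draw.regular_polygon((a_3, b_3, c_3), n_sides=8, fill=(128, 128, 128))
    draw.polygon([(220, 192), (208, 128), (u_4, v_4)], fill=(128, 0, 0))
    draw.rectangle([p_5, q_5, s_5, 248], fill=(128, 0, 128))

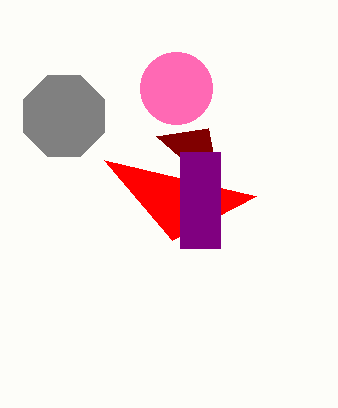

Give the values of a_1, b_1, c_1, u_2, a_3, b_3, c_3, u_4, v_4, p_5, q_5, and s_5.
a_1 = 176
b_1 = 88
c_1 = 36
u_2 = 256
a_3 = 64
b_3 = 116
c_3 = 44
u_4 = 156
v_4 = 136
p_5 = 180
q_5 = 152
s_5 = 220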